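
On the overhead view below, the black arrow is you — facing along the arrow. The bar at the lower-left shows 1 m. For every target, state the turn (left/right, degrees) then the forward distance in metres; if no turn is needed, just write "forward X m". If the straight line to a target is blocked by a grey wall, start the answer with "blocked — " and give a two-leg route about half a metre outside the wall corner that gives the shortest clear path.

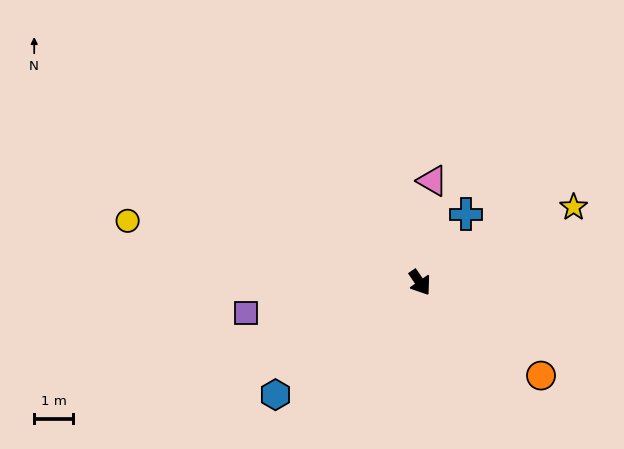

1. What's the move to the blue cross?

turn left 111°, forward 2.1 m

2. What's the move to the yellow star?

turn left 82°, forward 4.4 m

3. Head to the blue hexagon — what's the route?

turn right 87°, forward 4.7 m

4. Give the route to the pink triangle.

turn left 138°, forward 2.6 m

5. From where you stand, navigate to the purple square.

turn right 115°, forward 4.5 m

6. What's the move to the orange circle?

turn left 18°, forward 3.9 m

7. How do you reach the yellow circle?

turn right 137°, forward 7.6 m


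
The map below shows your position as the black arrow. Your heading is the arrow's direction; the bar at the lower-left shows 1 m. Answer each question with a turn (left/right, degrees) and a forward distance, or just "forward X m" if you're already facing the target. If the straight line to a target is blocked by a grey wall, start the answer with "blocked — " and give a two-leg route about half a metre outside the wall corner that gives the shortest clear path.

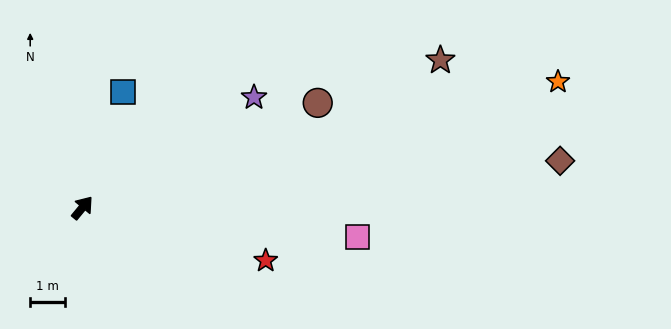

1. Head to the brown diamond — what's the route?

turn right 45°, forward 13.9 m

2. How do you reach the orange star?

turn right 36°, forward 14.3 m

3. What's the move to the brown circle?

turn right 26°, forward 7.5 m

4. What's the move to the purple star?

turn right 18°, forward 5.9 m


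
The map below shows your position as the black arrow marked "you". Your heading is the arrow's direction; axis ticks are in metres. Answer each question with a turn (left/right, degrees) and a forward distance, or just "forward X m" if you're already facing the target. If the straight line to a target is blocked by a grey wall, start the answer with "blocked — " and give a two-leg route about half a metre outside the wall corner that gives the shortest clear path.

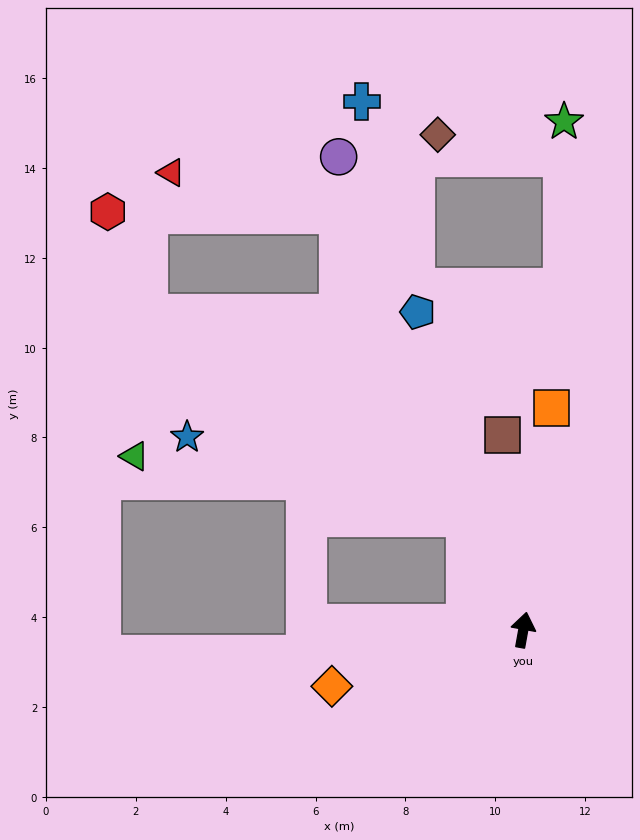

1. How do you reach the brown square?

turn left 16°, forward 4.4 m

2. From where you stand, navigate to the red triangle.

blocked — turn left 34°, forward 10.1 m, then turn left 52°, forward 3.8 m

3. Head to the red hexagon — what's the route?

blocked — turn left 34°, forward 10.1 m, then turn left 65°, forward 5.1 m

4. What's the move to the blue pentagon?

turn left 29°, forward 7.5 m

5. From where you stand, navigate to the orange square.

turn left 3°, forward 5.0 m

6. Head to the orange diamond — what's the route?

turn left 117°, forward 4.4 m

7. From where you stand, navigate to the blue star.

blocked — turn left 38°, forward 2.8 m, then turn left 46°, forward 6.4 m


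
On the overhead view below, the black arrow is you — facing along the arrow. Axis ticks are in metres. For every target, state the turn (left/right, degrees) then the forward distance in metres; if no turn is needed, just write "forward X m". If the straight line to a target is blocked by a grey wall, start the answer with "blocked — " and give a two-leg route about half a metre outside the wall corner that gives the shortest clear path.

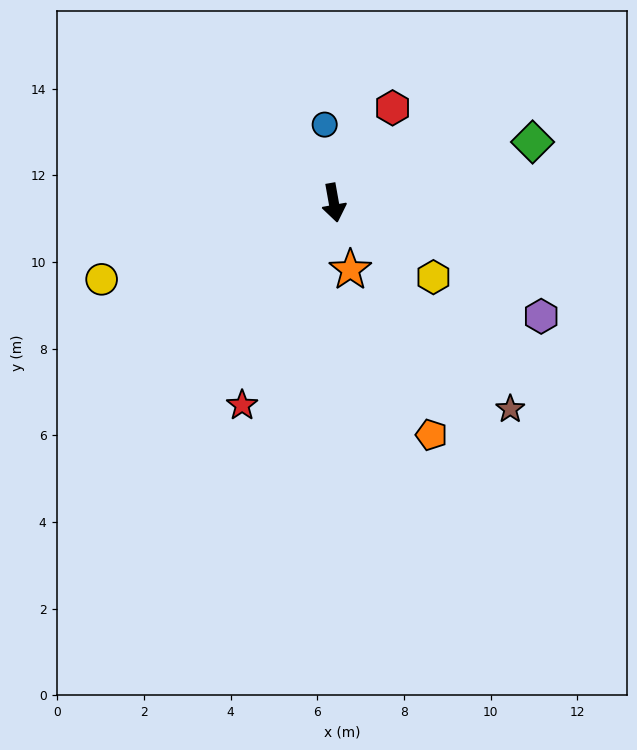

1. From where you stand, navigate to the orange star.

turn left 4°, forward 1.6 m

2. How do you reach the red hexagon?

turn left 138°, forward 2.6 m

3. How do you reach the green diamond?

turn left 97°, forward 4.8 m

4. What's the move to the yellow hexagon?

turn left 43°, forward 2.9 m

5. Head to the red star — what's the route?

turn right 34°, forward 5.1 m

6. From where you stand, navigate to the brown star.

turn left 30°, forward 6.3 m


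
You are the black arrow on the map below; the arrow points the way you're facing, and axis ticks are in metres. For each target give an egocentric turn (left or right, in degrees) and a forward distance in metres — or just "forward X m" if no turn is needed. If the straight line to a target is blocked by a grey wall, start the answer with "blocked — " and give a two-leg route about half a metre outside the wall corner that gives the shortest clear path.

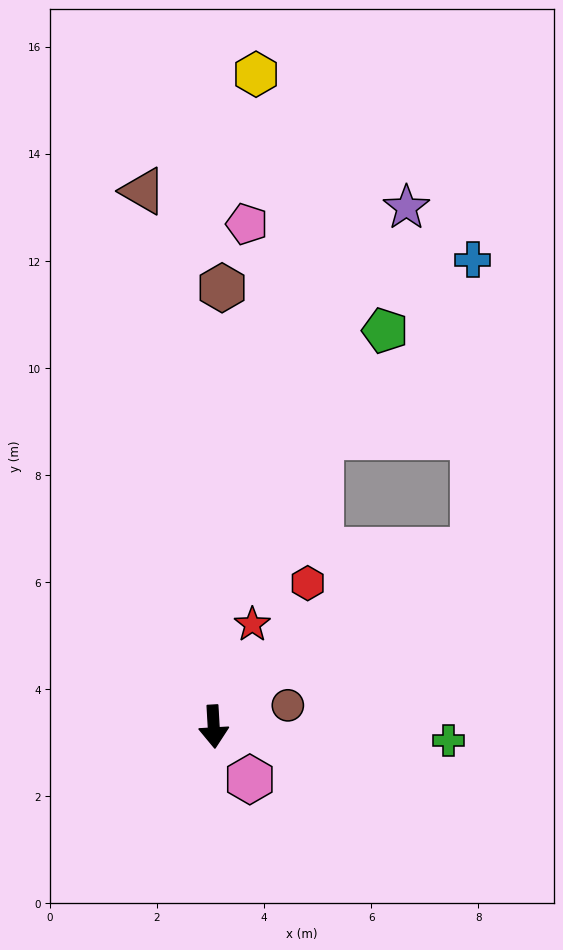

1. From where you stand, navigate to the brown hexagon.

turn left 176°, forward 8.2 m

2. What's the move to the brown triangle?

turn right 176°, forward 10.1 m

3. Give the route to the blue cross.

blocked — turn left 121°, forward 5.9 m, then turn left 56°, forward 5.4 m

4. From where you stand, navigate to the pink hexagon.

turn left 31°, forward 1.2 m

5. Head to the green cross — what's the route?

turn left 83°, forward 4.4 m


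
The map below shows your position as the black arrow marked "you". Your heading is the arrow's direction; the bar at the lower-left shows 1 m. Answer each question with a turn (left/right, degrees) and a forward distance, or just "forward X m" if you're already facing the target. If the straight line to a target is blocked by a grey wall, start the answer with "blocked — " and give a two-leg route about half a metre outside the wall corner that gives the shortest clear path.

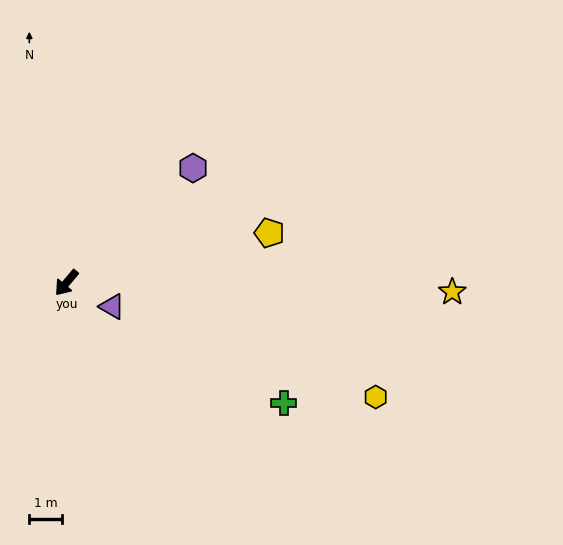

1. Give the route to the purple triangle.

turn left 102°, forward 1.6 m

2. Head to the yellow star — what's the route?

turn left 129°, forward 11.9 m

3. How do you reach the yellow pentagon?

turn left 144°, forward 6.4 m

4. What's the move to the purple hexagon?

turn left 172°, forward 5.3 m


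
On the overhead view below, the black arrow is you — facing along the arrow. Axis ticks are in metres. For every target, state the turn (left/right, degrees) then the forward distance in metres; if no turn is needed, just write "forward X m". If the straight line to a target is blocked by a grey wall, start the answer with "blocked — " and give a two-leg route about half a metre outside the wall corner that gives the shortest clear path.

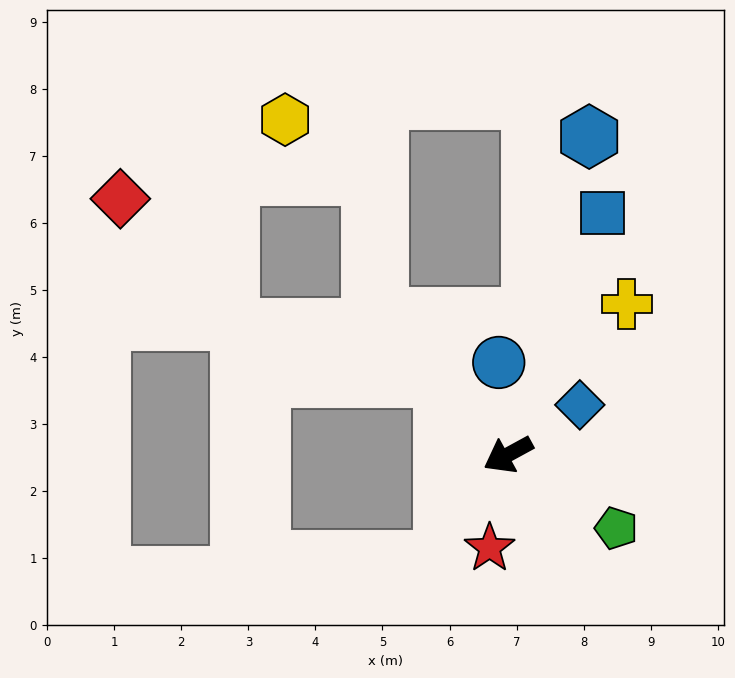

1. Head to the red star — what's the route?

turn left 50°, forward 1.4 m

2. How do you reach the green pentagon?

turn left 117°, forward 2.0 m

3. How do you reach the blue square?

turn right 140°, forward 3.9 m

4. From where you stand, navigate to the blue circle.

turn right 113°, forward 1.4 m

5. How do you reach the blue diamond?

turn right 174°, forward 1.3 m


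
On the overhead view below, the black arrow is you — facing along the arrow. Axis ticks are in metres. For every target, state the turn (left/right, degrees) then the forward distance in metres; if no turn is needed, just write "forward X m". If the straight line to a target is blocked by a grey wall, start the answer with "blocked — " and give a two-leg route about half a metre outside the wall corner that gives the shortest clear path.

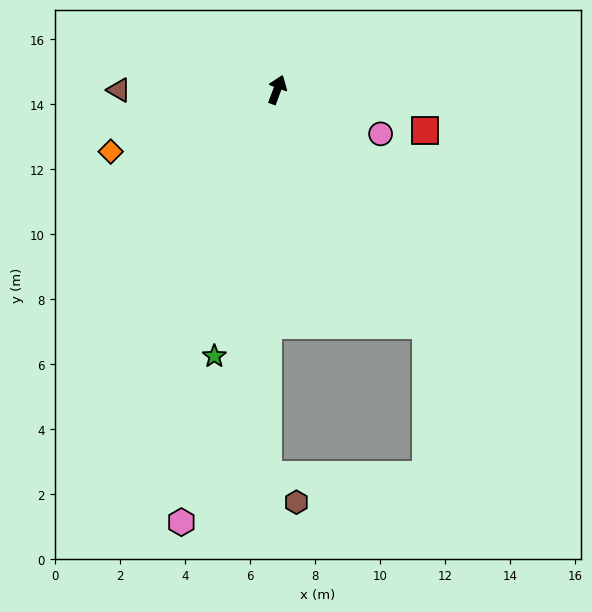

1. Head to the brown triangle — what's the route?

turn left 111°, forward 4.9 m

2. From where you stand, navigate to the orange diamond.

turn left 131°, forward 5.5 m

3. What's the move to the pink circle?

turn right 93°, forward 3.5 m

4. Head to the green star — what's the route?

turn right 173°, forward 8.4 m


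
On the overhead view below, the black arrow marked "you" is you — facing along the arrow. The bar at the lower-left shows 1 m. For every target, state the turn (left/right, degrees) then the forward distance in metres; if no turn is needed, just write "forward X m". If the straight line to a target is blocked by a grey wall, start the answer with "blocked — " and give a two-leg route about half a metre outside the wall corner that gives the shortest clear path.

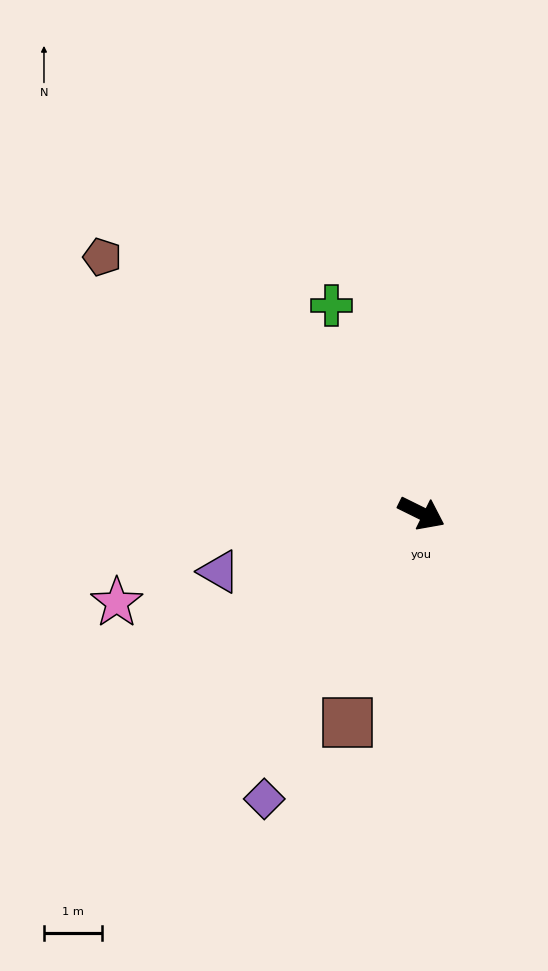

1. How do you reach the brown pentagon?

turn left 168°, forward 7.0 m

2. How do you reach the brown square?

turn right 83°, forward 3.8 m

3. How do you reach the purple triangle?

turn right 138°, forward 3.6 m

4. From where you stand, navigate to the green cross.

turn left 140°, forward 3.9 m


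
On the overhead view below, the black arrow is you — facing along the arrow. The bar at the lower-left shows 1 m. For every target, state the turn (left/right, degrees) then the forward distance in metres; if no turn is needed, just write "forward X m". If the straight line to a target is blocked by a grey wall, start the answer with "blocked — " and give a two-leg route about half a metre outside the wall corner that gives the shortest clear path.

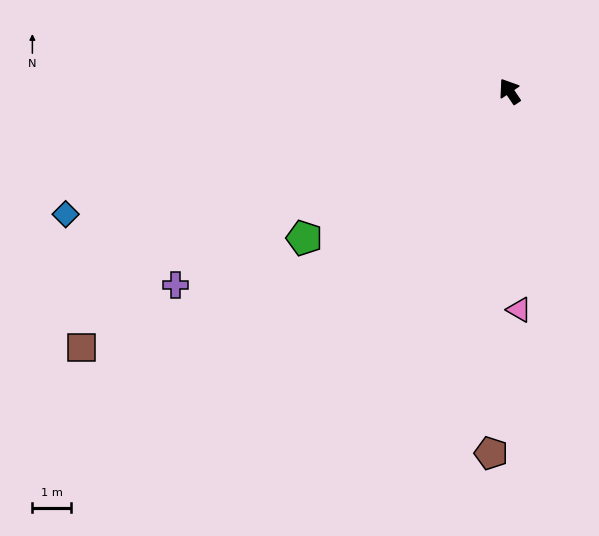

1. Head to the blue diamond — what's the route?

turn left 72°, forward 11.9 m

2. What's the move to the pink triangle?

turn left 149°, forward 5.6 m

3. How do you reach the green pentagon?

turn left 92°, forward 6.5 m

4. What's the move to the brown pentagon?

turn left 143°, forward 9.3 m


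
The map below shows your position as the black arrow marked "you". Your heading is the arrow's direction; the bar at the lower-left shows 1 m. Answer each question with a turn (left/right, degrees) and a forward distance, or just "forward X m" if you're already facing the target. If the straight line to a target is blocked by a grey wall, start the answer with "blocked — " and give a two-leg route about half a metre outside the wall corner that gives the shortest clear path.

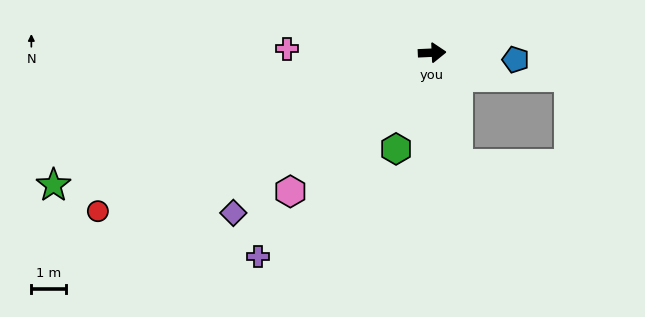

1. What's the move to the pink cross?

turn left 176°, forward 4.2 m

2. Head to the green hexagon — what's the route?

turn right 113°, forward 2.9 m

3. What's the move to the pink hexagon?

turn right 138°, forward 5.7 m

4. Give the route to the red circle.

turn right 157°, forward 10.6 m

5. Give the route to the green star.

turn right 163°, forward 11.5 m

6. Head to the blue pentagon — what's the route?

turn right 7°, forward 2.4 m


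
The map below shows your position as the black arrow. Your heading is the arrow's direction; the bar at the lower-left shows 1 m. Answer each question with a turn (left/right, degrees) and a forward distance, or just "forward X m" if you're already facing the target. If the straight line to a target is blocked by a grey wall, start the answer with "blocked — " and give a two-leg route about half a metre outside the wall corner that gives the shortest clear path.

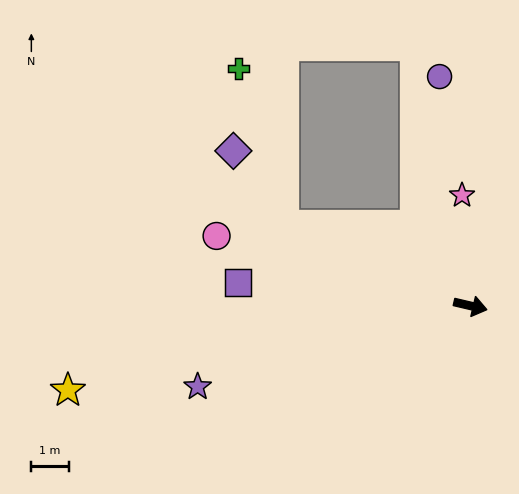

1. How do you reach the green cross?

blocked — turn left 170°, forward 5.4 m, then turn right 51°, forward 4.4 m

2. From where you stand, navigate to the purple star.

turn right 150°, forward 7.6 m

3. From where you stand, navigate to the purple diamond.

blocked — turn left 170°, forward 5.4 m, then turn right 33°, forward 2.4 m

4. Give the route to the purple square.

turn right 173°, forward 6.3 m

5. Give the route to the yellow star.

turn right 155°, forward 11.0 m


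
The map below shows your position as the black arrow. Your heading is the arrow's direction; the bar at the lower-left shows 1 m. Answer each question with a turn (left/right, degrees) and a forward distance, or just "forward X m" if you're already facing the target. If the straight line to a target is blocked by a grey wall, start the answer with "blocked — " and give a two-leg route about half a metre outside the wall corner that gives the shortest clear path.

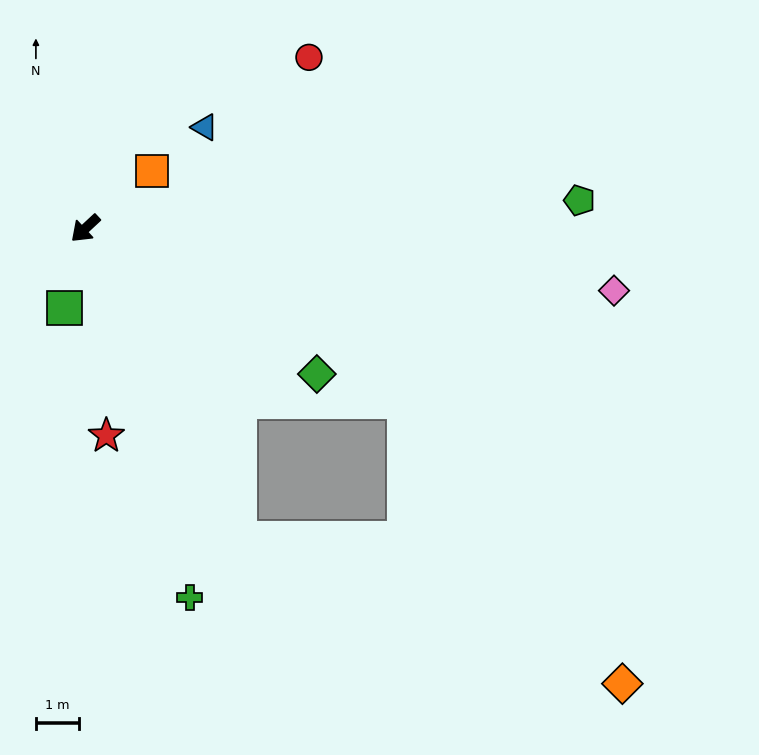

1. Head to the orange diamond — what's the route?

blocked — turn left 73°, forward 8.1 m, then turn left 43°, forward 9.6 m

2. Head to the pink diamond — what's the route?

turn left 130°, forward 12.4 m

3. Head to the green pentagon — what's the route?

turn left 140°, forward 11.5 m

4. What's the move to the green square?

turn left 32°, forward 1.9 m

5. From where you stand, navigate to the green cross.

turn left 63°, forward 8.9 m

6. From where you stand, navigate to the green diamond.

turn left 105°, forward 6.4 m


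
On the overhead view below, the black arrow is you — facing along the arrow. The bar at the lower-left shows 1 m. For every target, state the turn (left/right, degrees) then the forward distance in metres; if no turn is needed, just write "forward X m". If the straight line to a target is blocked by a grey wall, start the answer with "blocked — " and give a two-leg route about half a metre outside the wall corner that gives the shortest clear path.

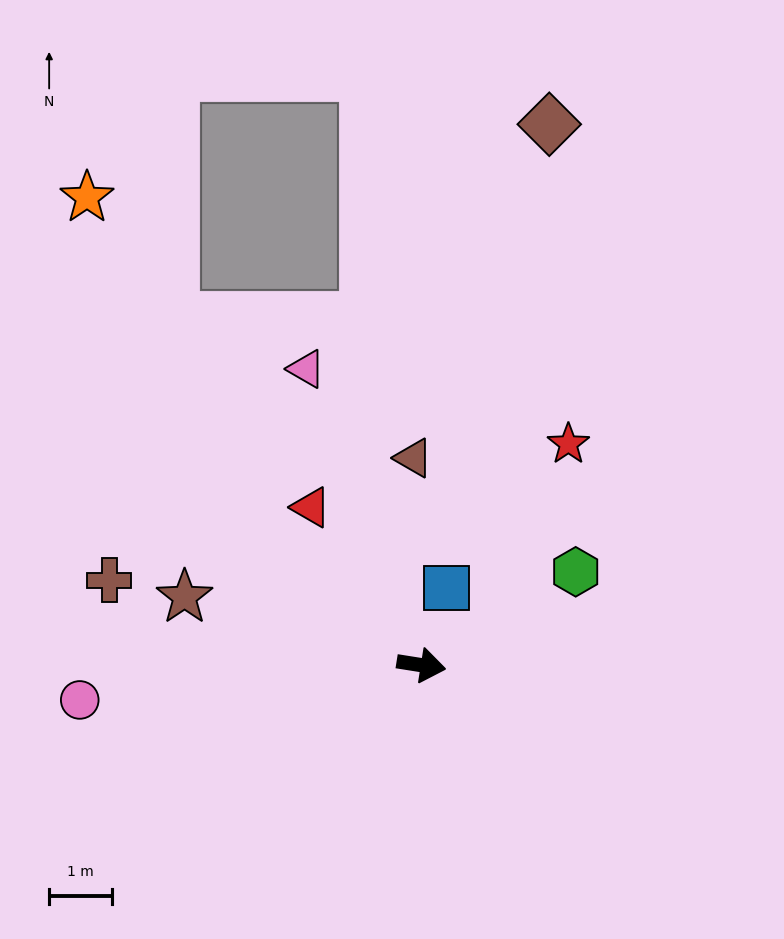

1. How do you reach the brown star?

turn left 173°, forward 3.9 m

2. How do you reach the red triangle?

turn left 134°, forward 3.0 m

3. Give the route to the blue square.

turn left 81°, forward 1.3 m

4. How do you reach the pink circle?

turn right 165°, forward 5.4 m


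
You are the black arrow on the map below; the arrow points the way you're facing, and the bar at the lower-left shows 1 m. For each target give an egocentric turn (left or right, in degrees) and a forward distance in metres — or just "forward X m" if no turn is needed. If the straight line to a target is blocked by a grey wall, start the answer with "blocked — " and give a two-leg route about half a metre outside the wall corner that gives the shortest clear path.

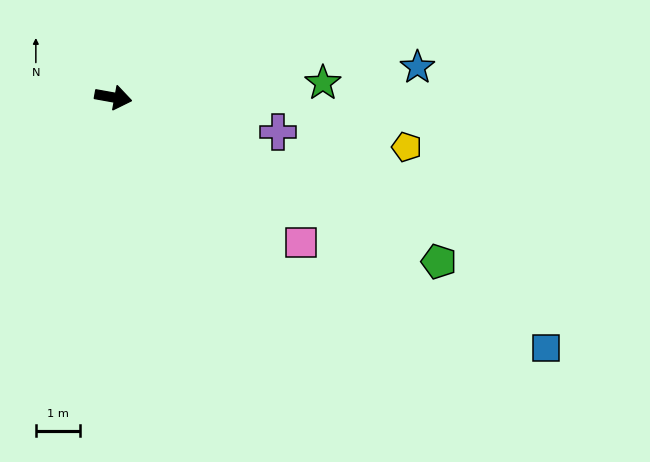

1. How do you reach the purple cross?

forward 3.8 m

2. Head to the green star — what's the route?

turn left 14°, forward 4.7 m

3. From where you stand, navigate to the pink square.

turn right 28°, forward 5.3 m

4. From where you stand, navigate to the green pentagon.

turn right 17°, forward 8.2 m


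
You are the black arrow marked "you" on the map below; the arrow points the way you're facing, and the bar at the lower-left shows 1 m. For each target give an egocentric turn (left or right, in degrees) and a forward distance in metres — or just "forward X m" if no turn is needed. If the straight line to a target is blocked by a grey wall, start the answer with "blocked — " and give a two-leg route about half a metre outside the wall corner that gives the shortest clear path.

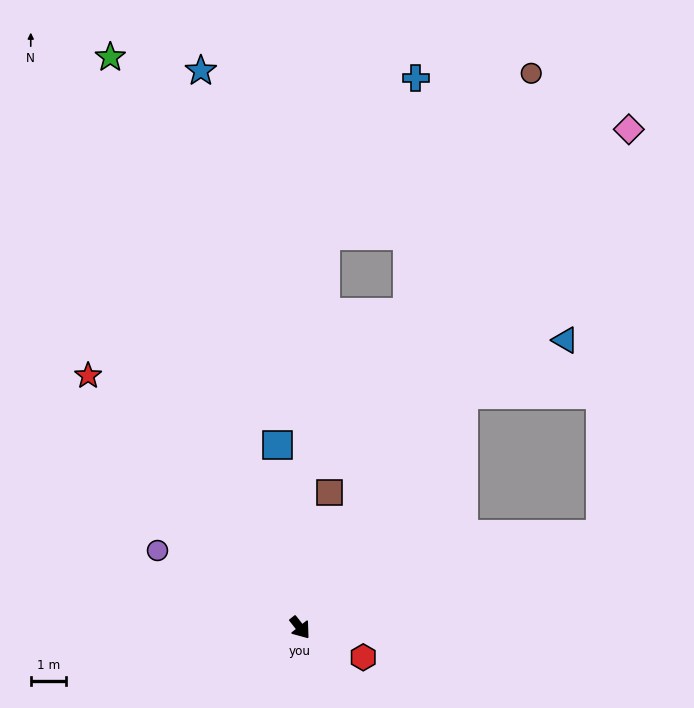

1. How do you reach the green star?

turn left 160°, forward 17.0 m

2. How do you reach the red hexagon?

turn left 27°, forward 2.0 m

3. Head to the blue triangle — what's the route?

blocked — turn left 107°, forward 8.1 m, then turn right 28°, forward 3.3 m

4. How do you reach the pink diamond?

turn left 108°, forward 16.9 m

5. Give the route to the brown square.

turn left 130°, forward 3.9 m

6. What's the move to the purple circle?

turn right 157°, forward 4.6 m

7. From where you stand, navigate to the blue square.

turn left 149°, forward 5.2 m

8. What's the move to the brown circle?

turn left 119°, forward 17.0 m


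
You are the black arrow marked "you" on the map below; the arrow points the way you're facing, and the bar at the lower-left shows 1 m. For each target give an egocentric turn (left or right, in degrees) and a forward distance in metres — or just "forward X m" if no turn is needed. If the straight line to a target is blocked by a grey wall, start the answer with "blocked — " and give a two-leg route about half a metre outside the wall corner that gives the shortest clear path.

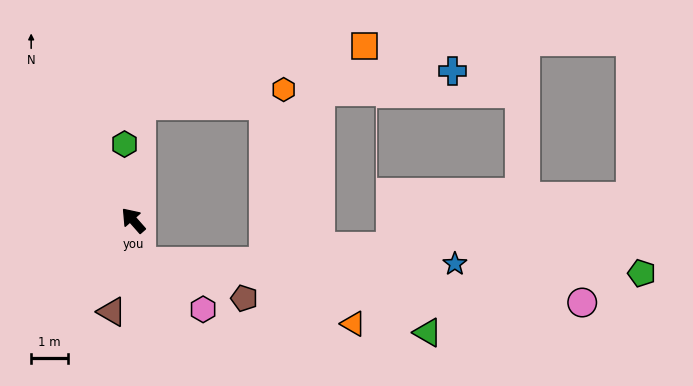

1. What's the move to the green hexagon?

turn right 35°, forward 2.1 m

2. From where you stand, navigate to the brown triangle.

turn left 125°, forward 2.6 m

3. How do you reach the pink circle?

blocked — turn left 149°, forward 1.2 m, then turn left 74°, forward 12.2 m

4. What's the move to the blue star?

blocked — turn left 149°, forward 1.2 m, then turn left 79°, forward 8.6 m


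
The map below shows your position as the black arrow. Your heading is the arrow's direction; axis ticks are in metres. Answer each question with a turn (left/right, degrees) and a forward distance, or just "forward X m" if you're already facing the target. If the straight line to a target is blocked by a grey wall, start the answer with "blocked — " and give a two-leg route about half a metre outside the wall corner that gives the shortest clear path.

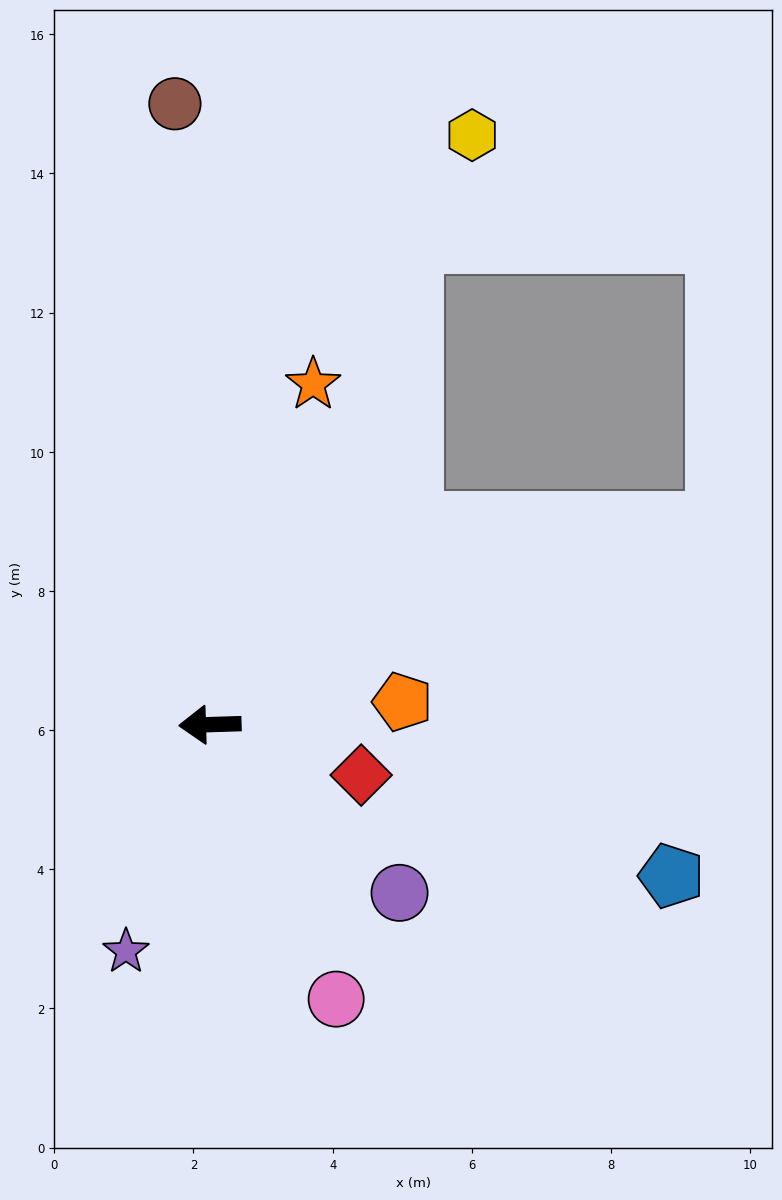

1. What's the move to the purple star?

turn left 68°, forward 3.5 m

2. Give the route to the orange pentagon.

turn right 175°, forward 2.8 m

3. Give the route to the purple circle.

turn left 137°, forward 3.6 m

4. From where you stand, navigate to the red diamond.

turn left 160°, forward 2.3 m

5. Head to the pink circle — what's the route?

turn left 113°, forward 4.3 m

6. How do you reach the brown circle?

turn right 89°, forward 8.9 m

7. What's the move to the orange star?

turn right 109°, forward 5.1 m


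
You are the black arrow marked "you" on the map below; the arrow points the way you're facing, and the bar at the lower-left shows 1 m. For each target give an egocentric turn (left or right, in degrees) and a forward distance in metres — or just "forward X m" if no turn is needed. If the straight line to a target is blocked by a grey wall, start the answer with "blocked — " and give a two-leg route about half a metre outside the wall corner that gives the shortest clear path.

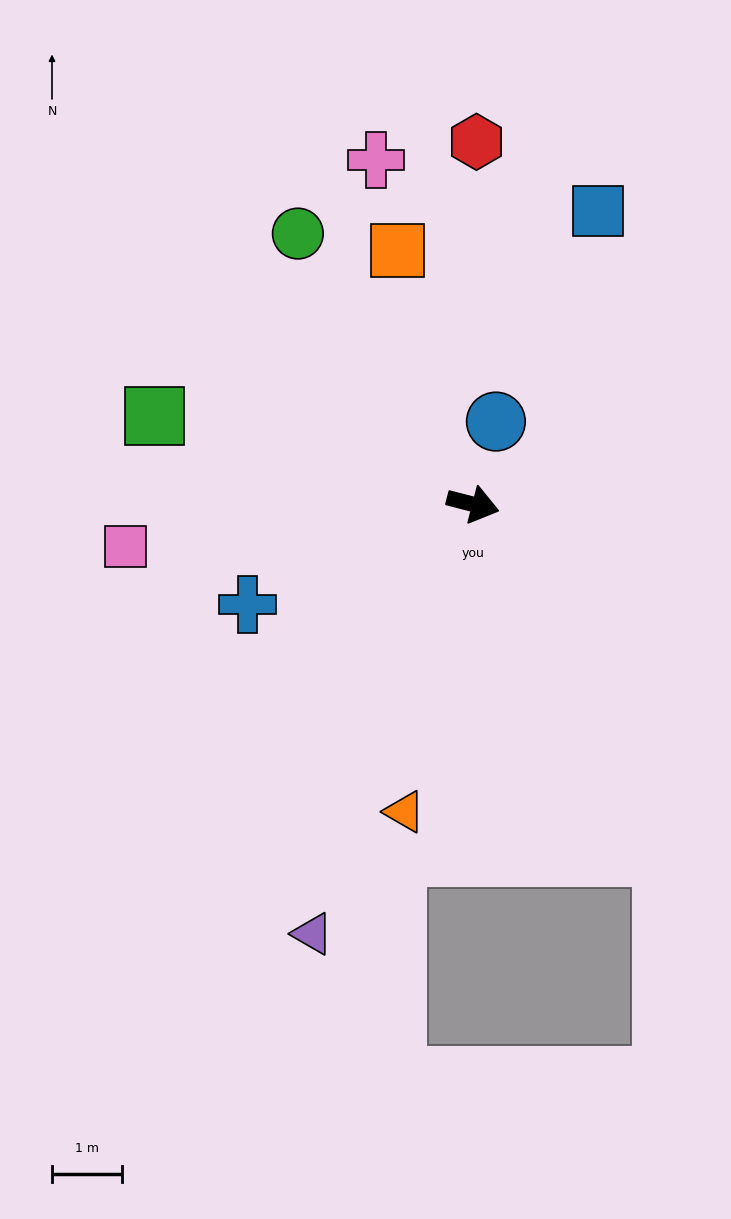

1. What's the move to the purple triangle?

turn right 96°, forward 6.6 m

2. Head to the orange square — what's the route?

turn left 121°, forward 3.8 m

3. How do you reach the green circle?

turn left 137°, forward 4.6 m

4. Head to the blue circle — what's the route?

turn left 89°, forward 1.2 m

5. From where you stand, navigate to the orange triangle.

turn right 88°, forward 4.5 m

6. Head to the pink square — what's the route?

turn right 159°, forward 5.0 m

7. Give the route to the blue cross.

turn right 142°, forward 3.5 m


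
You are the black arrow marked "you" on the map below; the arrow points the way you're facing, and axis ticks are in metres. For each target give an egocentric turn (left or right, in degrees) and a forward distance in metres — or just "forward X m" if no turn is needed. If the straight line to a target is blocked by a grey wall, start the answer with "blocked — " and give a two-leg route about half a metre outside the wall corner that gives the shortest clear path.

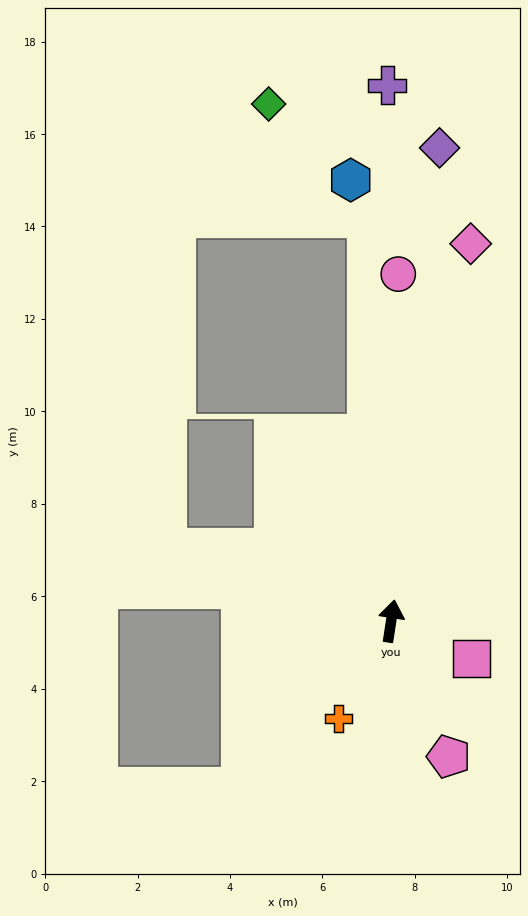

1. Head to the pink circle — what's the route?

turn left 8°, forward 7.5 m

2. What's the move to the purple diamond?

turn left 3°, forward 10.3 m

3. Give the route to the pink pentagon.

turn right 148°, forward 3.2 m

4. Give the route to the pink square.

turn right 106°, forward 1.9 m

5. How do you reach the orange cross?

turn left 160°, forward 2.4 m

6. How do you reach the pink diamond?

turn right 3°, forward 8.3 m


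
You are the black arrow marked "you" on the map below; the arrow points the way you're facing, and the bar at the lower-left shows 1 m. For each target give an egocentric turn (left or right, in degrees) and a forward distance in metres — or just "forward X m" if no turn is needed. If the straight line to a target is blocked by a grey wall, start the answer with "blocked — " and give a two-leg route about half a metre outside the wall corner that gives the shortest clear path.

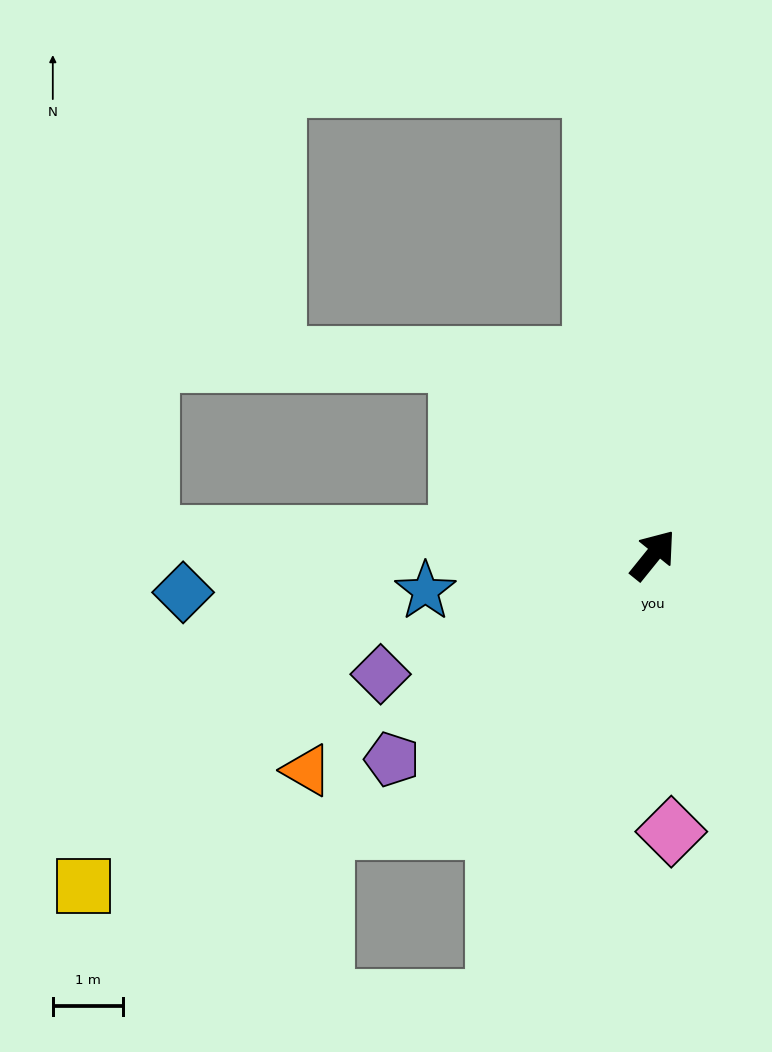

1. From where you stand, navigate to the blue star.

turn left 138°, forward 3.3 m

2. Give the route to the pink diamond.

turn right 137°, forward 4.0 m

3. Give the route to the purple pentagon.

turn left 167°, forward 4.7 m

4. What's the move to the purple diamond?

turn left 153°, forward 4.2 m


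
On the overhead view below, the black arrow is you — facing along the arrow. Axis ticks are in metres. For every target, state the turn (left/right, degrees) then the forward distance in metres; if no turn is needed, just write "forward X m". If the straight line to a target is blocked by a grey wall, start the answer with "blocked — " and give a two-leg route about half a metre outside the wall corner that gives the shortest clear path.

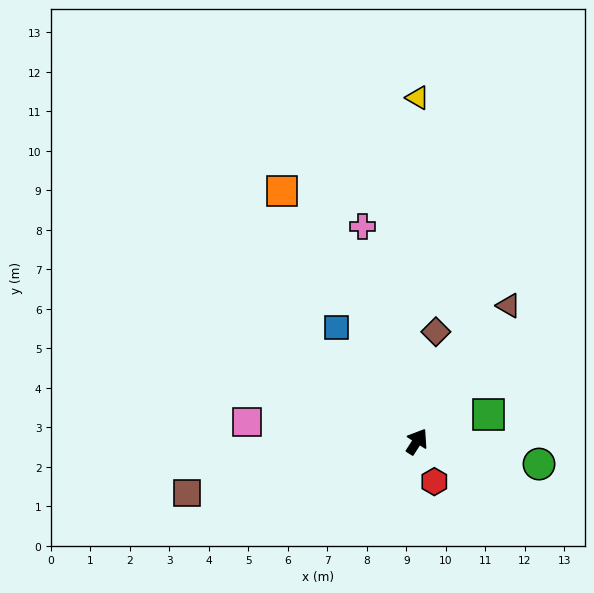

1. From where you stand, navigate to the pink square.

turn left 116°, forward 4.3 m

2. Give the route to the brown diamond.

turn left 23°, forward 2.8 m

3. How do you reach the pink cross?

turn left 47°, forward 5.6 m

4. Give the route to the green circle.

turn right 68°, forward 3.1 m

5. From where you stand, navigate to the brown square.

turn left 135°, forward 6.0 m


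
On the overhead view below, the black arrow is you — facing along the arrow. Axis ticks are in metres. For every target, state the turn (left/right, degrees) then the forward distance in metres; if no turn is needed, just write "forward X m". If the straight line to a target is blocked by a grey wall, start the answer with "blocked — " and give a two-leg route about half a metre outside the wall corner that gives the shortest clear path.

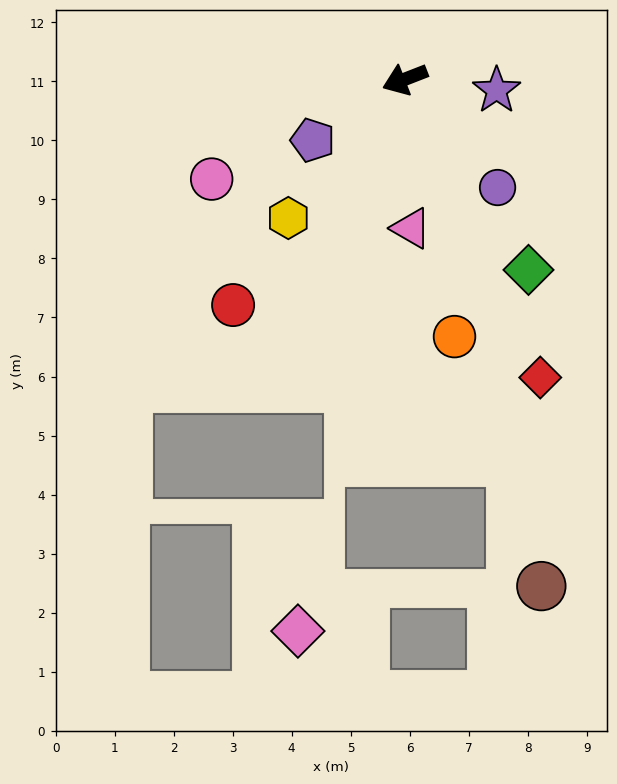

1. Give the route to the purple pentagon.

turn left 12°, forward 1.9 m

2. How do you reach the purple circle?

turn left 109°, forward 2.4 m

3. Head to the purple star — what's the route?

turn left 152°, forward 1.6 m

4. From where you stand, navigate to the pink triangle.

turn left 71°, forward 2.5 m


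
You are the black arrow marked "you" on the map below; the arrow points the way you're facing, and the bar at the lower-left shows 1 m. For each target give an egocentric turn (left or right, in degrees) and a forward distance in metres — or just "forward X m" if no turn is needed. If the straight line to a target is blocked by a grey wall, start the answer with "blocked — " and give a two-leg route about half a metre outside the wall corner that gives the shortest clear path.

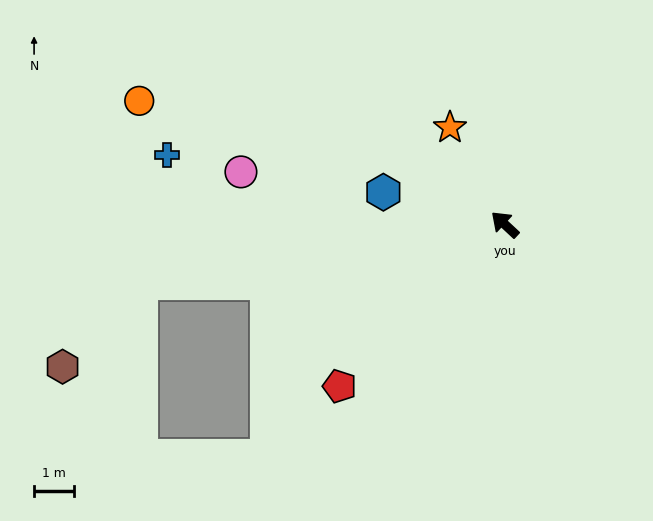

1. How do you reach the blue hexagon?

turn left 28°, forward 3.1 m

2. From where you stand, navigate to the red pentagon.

turn left 87°, forward 5.7 m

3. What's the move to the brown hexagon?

blocked — turn left 52°, forward 9.2 m, then turn left 38°, forward 2.8 m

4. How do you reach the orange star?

turn right 18°, forward 2.8 m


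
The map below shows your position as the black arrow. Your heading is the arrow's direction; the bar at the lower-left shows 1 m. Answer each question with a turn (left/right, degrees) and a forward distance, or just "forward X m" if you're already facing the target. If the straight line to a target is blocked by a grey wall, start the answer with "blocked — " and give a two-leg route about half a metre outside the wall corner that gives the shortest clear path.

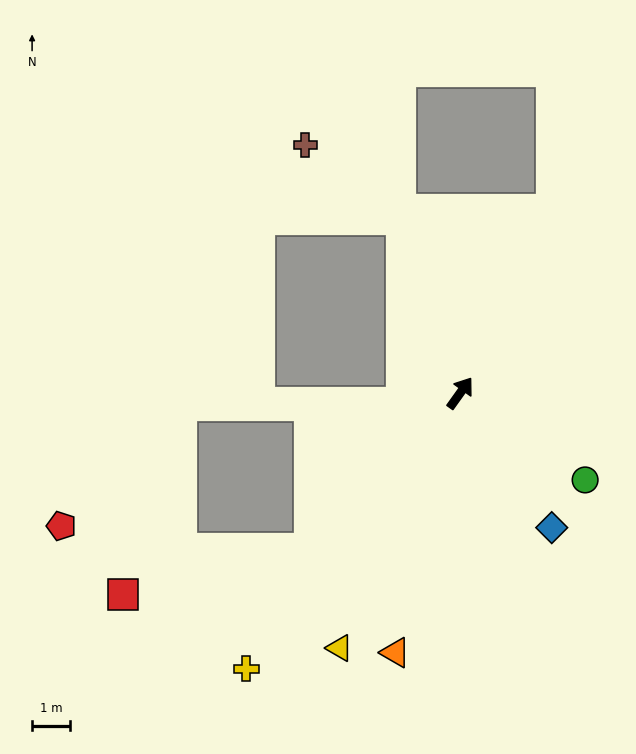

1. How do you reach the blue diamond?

turn right 110°, forward 4.3 m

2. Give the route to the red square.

blocked — turn left 172°, forward 5.7 m, then turn right 33°, forward 5.1 m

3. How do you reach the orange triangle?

turn right 158°, forward 7.1 m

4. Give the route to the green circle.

turn right 89°, forward 4.0 m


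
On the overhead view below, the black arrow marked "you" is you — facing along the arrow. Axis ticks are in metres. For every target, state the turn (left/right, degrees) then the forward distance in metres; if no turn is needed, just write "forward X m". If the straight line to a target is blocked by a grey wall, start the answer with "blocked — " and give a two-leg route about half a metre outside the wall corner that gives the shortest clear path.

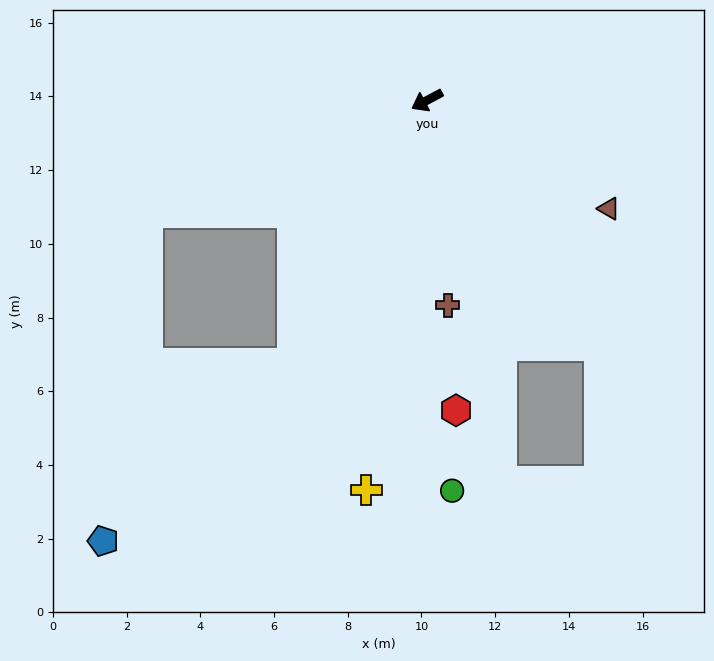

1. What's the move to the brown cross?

turn left 68°, forward 5.6 m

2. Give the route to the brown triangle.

turn left 121°, forward 5.7 m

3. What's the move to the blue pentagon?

blocked — turn left 35°, forward 8.0 m, then turn right 20°, forward 7.0 m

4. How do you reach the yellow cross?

turn left 53°, forward 10.7 m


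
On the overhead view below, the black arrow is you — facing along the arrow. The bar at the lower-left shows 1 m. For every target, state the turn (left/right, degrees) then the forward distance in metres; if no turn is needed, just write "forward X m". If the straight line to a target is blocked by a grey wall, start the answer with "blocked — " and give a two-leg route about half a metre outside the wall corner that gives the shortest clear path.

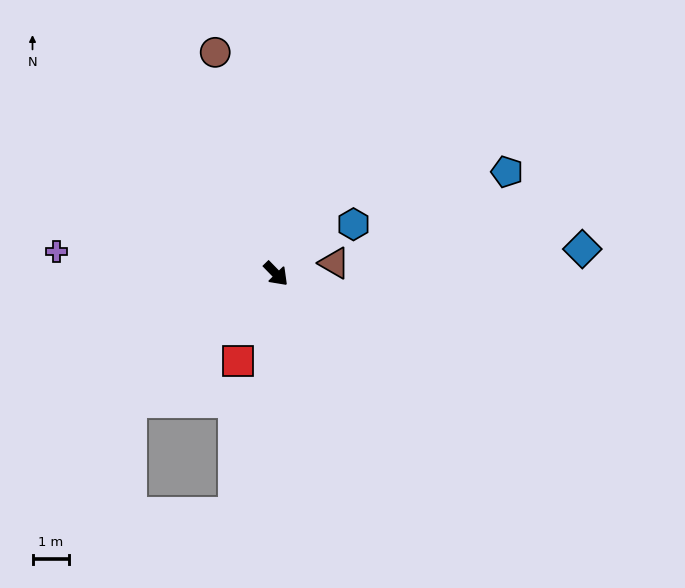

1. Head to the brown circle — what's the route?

turn left 151°, forward 6.2 m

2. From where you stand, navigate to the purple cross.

turn right 140°, forward 6.0 m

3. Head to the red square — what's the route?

turn right 68°, forward 2.6 m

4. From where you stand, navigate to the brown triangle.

turn left 56°, forward 1.6 m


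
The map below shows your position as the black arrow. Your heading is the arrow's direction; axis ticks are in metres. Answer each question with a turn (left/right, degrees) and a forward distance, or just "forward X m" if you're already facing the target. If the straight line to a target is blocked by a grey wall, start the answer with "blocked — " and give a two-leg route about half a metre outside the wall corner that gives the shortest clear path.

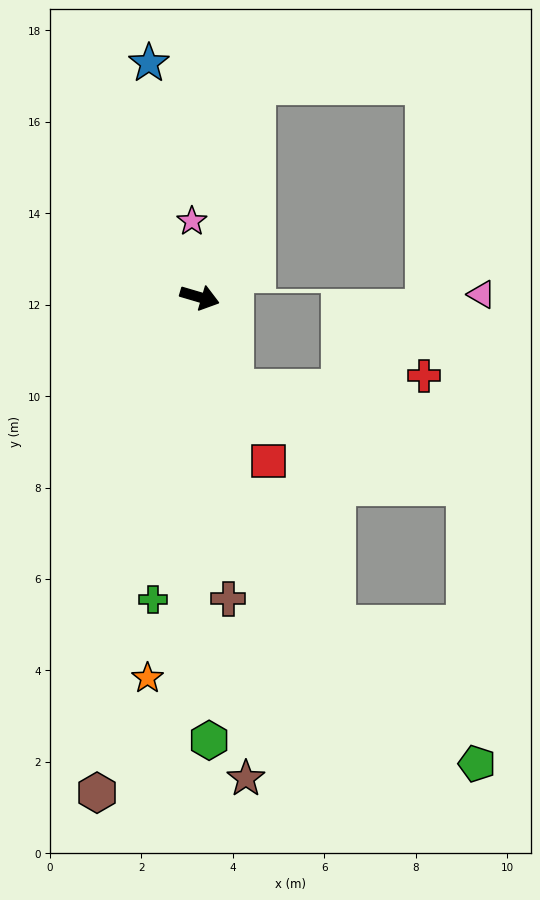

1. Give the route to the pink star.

turn left 112°, forward 1.7 m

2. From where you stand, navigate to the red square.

turn right 51°, forward 3.9 m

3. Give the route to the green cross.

turn right 82°, forward 6.7 m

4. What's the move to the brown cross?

turn right 68°, forward 6.6 m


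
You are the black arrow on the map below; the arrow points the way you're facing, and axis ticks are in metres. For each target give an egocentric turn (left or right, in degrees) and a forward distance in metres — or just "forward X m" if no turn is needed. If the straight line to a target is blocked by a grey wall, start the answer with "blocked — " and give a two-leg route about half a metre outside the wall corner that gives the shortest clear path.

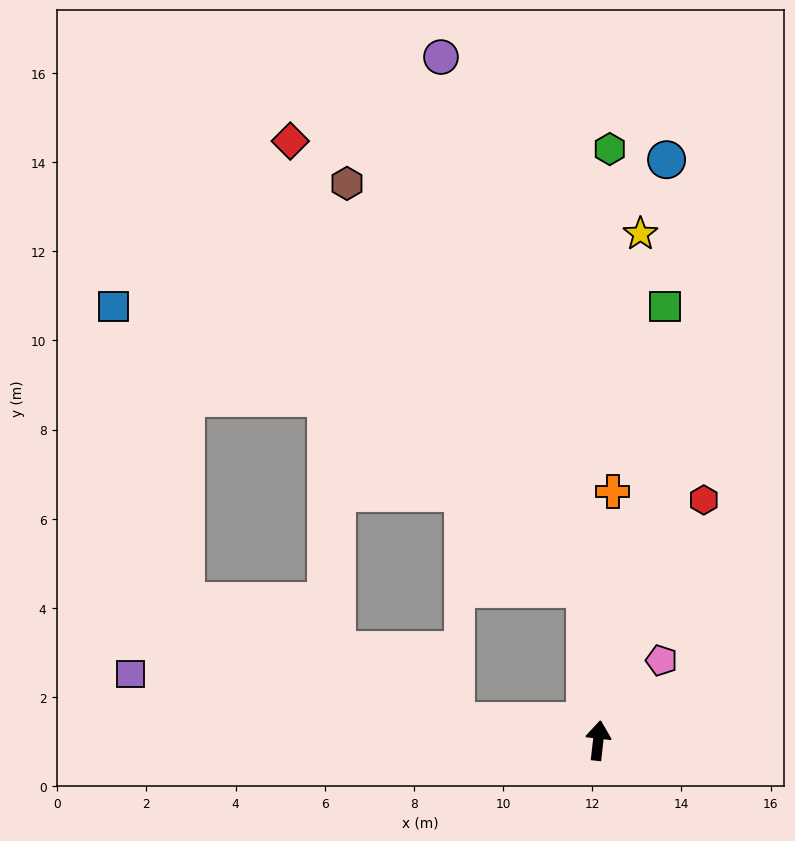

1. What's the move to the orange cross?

turn left 3°, forward 5.6 m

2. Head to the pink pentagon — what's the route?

turn right 32°, forward 2.3 m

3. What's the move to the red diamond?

blocked — turn left 11°, forward 3.4 m, then turn left 29°, forward 12.0 m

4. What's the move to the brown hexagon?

blocked — turn left 11°, forward 3.4 m, then turn left 26°, forward 10.5 m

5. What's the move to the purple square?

turn left 88°, forward 10.6 m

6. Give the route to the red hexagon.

turn right 17°, forward 5.9 m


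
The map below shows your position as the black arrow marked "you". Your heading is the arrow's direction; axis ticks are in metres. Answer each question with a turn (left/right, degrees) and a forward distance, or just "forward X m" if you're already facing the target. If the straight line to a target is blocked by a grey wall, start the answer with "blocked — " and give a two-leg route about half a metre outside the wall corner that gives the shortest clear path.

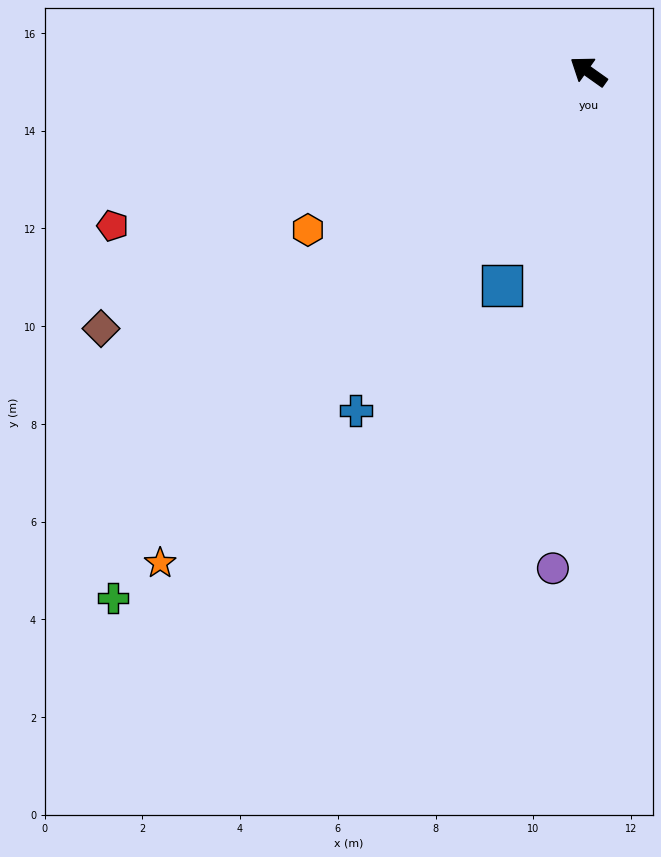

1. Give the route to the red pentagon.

turn left 53°, forward 10.2 m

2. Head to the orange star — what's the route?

turn left 84°, forward 13.3 m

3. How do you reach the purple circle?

turn left 121°, forward 10.2 m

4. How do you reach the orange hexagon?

turn left 65°, forward 6.6 m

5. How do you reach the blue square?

turn left 103°, forward 4.7 m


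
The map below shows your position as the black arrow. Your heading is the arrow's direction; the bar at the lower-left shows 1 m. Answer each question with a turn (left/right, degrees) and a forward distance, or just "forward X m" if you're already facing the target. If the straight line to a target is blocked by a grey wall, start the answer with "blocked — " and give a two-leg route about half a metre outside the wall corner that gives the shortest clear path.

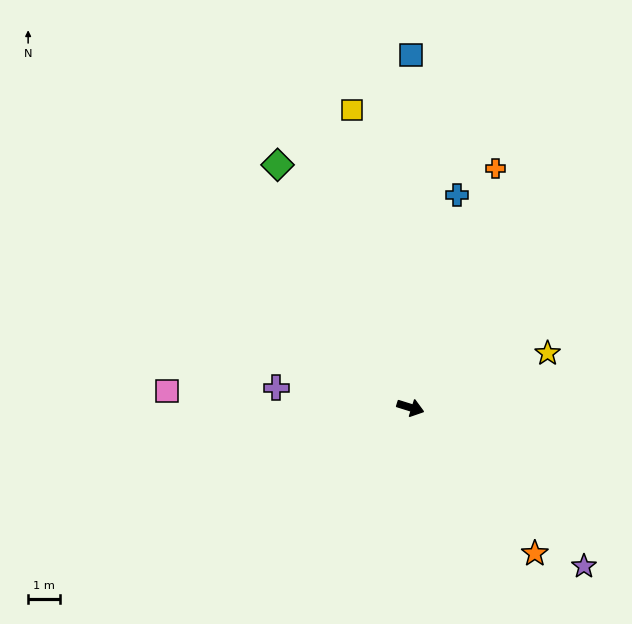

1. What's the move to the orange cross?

turn left 88°, forward 8.0 m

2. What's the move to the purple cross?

turn right 171°, forward 4.3 m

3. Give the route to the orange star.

turn right 32°, forward 6.1 m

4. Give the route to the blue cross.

turn left 95°, forward 6.9 m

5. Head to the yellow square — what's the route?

turn left 118°, forward 9.6 m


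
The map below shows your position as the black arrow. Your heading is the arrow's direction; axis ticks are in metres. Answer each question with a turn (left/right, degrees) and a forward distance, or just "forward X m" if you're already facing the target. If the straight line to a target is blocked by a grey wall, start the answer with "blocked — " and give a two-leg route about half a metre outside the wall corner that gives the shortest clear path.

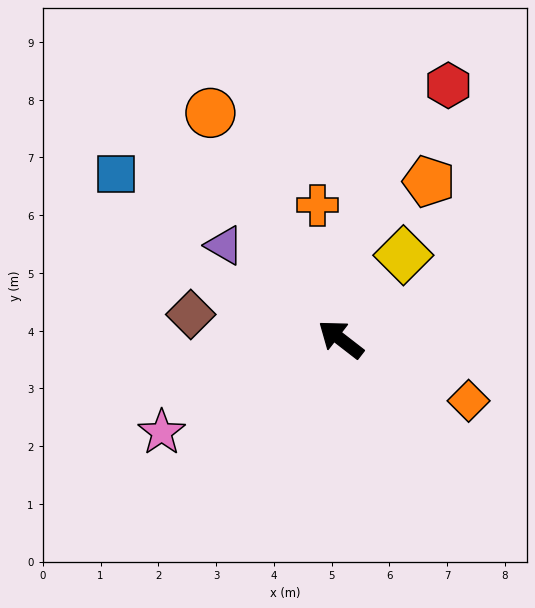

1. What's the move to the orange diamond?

turn right 168°, forward 2.5 m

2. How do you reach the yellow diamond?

turn right 89°, forward 1.8 m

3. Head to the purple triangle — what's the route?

forward 2.6 m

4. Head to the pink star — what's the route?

turn left 65°, forward 3.5 m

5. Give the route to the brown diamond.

turn left 28°, forward 2.6 m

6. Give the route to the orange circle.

turn right 22°, forward 4.5 m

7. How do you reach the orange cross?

turn right 42°, forward 2.4 m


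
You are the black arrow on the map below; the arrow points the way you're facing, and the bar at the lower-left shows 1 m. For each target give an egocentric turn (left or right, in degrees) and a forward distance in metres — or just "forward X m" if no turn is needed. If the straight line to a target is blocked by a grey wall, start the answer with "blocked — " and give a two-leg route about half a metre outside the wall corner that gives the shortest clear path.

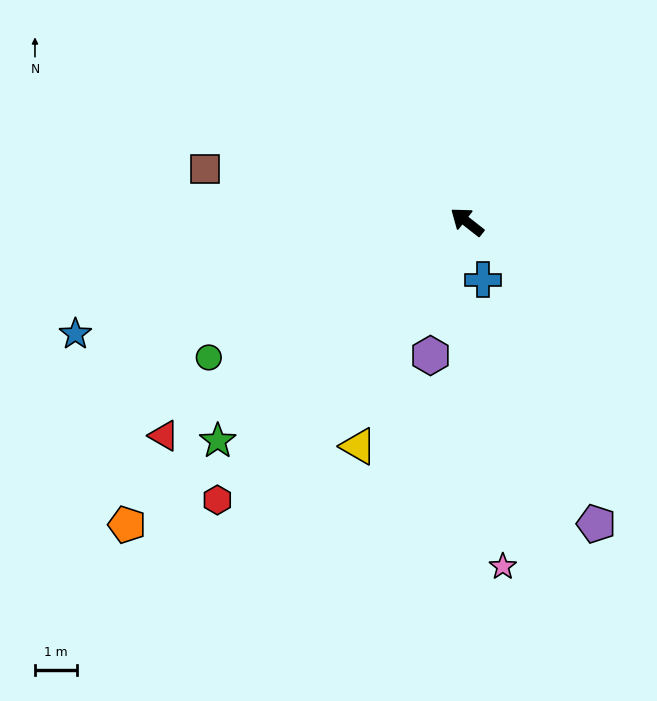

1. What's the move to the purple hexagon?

turn left 113°, forward 3.3 m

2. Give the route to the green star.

turn left 79°, forward 7.9 m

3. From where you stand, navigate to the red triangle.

turn left 73°, forward 8.8 m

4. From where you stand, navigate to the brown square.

turn left 27°, forward 6.4 m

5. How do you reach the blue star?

turn left 54°, forward 9.7 m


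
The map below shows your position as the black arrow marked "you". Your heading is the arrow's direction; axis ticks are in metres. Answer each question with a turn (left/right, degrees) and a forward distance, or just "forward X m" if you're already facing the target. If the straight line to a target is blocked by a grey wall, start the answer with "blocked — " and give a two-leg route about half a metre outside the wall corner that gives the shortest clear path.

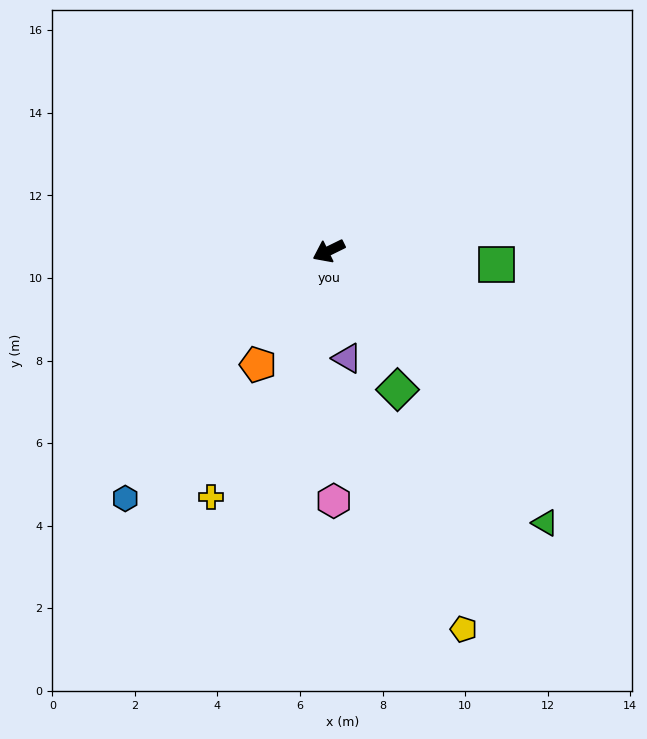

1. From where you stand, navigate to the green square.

turn left 149°, forward 4.1 m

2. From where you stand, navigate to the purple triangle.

turn left 74°, forward 2.6 m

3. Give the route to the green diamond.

turn left 90°, forward 3.8 m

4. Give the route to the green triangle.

turn left 102°, forward 8.4 m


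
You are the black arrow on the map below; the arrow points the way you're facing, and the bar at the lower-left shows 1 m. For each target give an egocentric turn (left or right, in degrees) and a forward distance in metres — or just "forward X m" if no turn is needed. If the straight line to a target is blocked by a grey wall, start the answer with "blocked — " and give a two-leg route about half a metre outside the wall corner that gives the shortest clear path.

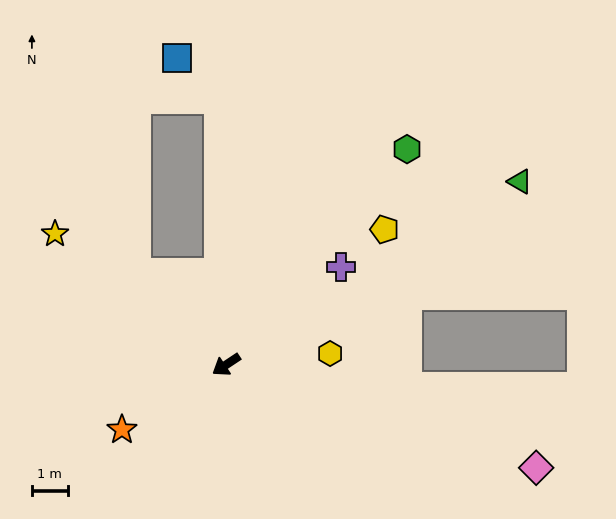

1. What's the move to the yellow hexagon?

turn left 153°, forward 2.9 m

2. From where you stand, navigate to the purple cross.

turn right 173°, forward 4.2 m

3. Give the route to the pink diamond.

turn left 128°, forward 9.1 m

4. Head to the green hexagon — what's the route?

turn right 164°, forward 7.8 m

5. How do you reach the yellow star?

turn right 71°, forward 6.0 m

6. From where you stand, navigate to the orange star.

forward 3.4 m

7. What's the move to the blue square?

blocked — turn right 122°, forward 7.4 m, then turn left 44°, forward 1.6 m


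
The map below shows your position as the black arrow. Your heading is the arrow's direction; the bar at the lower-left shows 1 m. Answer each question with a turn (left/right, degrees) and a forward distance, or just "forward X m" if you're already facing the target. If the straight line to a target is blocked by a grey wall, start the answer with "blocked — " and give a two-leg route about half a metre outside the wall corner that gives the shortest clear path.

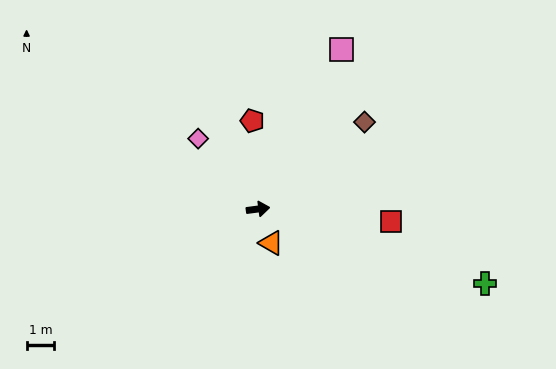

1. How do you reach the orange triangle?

turn right 76°, forward 1.3 m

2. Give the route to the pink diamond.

turn left 123°, forward 3.3 m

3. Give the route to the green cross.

turn right 26°, forward 8.6 m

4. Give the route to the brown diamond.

turn left 32°, forward 4.9 m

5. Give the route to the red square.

turn right 13°, forward 4.8 m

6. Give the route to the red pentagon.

turn left 86°, forward 3.2 m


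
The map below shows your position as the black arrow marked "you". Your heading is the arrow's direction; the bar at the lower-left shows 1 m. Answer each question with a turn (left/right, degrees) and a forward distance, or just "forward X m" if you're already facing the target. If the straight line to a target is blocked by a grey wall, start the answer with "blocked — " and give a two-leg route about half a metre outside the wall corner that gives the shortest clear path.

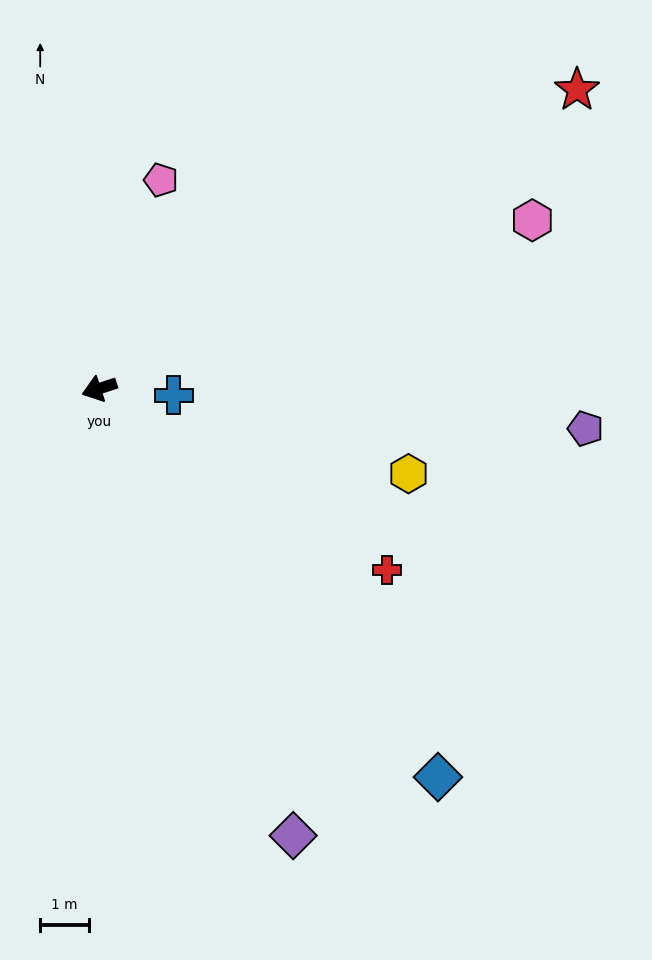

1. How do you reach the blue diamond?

turn left 113°, forward 10.6 m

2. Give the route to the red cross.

turn left 130°, forward 7.0 m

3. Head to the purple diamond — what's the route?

turn left 95°, forward 10.0 m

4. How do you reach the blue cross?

turn left 157°, forward 1.5 m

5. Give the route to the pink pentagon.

turn right 125°, forward 4.5 m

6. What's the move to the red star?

turn right 166°, forward 11.6 m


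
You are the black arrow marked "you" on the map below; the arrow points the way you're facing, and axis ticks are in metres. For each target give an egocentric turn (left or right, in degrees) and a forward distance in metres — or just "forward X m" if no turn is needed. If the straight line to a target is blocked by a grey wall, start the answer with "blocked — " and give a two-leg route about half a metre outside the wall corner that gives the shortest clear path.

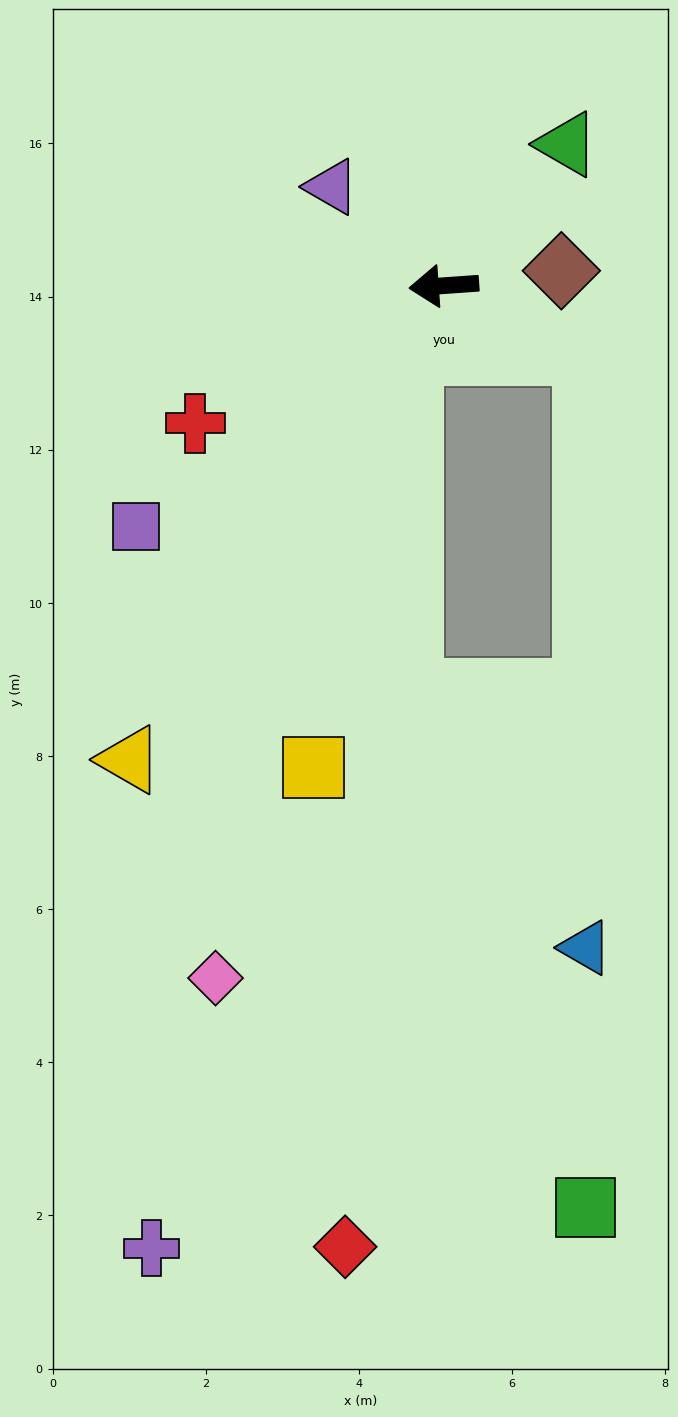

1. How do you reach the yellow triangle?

turn left 52°, forward 7.4 m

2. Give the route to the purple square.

turn left 34°, forward 5.1 m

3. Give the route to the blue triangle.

blocked — turn left 151°, forward 2.0 m, then turn right 65°, forward 7.8 m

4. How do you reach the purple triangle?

turn right 45°, forward 2.0 m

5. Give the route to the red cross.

turn left 25°, forward 3.7 m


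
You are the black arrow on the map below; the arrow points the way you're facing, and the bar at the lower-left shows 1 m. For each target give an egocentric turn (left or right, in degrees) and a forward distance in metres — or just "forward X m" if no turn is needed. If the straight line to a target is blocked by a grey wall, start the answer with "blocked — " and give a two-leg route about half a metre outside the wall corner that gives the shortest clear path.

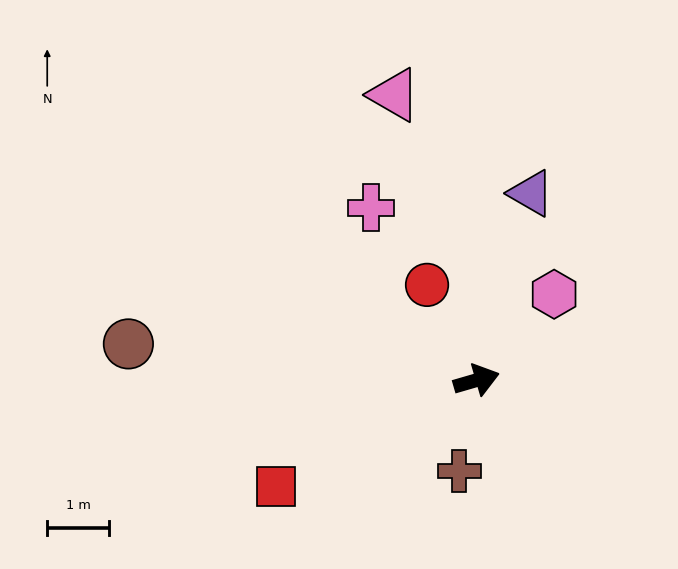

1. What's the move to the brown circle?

turn left 158°, forward 5.7 m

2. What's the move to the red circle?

turn left 101°, forward 1.7 m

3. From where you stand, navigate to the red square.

turn right 168°, forward 3.7 m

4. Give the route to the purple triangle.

turn left 58°, forward 3.2 m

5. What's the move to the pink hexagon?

turn left 32°, forward 1.9 m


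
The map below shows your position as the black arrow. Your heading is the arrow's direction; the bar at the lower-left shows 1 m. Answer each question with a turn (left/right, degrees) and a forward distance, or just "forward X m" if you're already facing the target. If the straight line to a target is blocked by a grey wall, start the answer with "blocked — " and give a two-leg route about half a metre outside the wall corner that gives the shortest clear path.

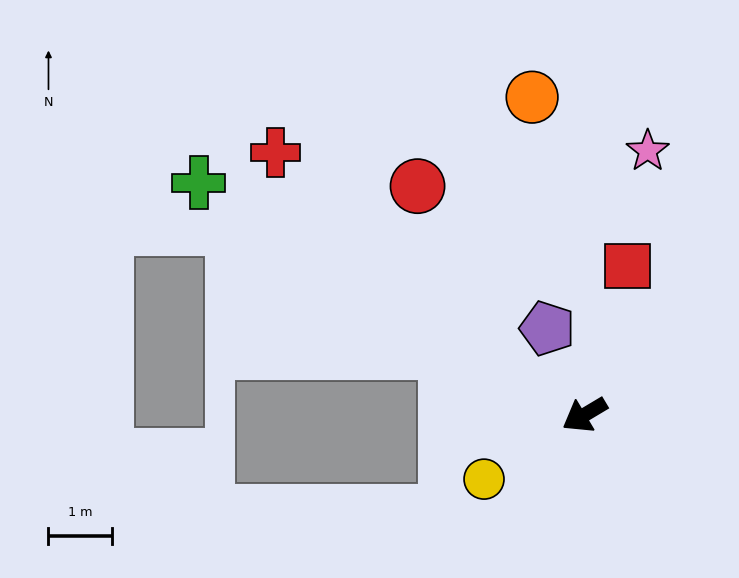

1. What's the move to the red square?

turn right 137°, forward 2.4 m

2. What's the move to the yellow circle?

forward 1.9 m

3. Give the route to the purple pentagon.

turn right 98°, forward 1.5 m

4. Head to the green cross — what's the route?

turn right 62°, forward 7.1 m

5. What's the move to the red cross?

turn right 71°, forward 6.4 m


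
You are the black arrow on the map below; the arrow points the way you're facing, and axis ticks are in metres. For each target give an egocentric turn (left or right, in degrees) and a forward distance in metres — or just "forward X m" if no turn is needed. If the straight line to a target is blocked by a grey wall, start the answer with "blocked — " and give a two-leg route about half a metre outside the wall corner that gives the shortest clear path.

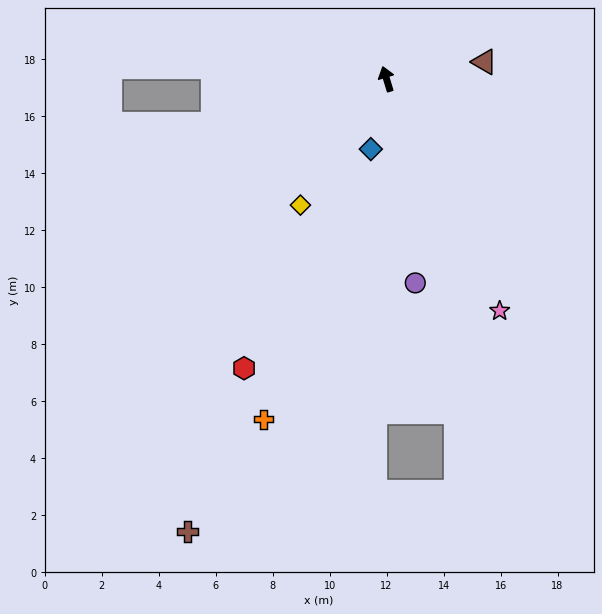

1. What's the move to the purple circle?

turn left 171°, forward 7.2 m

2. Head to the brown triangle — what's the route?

turn right 97°, forward 3.5 m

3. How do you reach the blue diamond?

turn left 150°, forward 2.5 m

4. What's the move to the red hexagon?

turn left 137°, forward 11.3 m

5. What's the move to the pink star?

turn right 171°, forward 9.1 m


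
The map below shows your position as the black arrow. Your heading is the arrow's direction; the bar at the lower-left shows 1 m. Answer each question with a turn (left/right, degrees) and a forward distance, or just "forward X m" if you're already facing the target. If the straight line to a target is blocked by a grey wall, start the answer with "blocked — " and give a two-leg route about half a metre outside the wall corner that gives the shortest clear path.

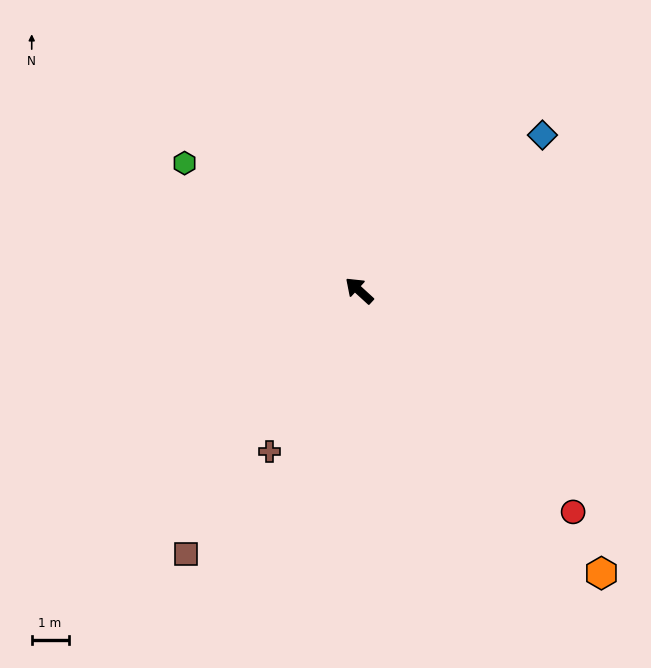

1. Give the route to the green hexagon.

turn left 6°, forward 5.9 m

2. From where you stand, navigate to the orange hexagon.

turn left 173°, forward 10.1 m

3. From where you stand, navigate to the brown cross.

turn left 103°, forward 5.0 m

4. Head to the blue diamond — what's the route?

turn right 97°, forward 6.5 m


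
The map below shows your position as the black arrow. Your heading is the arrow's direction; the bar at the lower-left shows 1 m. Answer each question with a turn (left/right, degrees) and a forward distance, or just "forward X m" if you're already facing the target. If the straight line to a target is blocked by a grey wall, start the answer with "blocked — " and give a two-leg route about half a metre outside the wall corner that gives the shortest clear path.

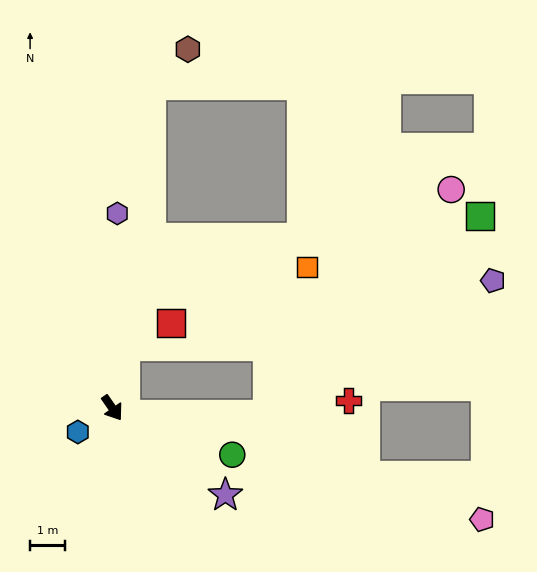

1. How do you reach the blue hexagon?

turn right 90°, forward 1.2 m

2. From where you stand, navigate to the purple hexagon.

turn left 144°, forward 5.5 m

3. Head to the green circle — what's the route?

turn left 34°, forward 3.6 m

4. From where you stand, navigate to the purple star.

turn left 18°, forward 4.0 m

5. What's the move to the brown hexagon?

blocked — turn left 138°, forward 9.2 m, then turn right 38°, forward 1.5 m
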